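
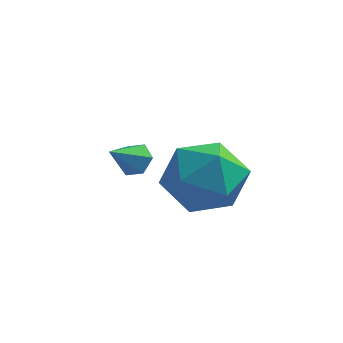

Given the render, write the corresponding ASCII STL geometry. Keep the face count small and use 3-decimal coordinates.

solid 
facet normal -0.948 0.203 0.247
outer loop
vertex 2.948 -0.66 2.375
vertex 2.669 -1.733 2.186
vertex 3.005 -1.411 3.21
endloop
endfacet
facet normal -0.496 0.629 0.599
outer loop
vertex 2.948 -0.66 2.375
vertex 3.005 -1.411 3.21
vertex 3.821 -0.647 3.084
endloop
endfacet
facet normal -0.111 0.987 0.118
outer loop
vertex 2.948 -0.66 2.375
vertex 3.821 -0.647 3.084
vertex 3.989 -0.496 1.982
endloop
endfacet
facet normal -0.324 0.782 -0.532
outer loop
vertex 2.948 -0.66 2.375
vertex 3.989 -0.496 1.982
vertex 3.278 -1.168 1.427
endloop
endfacet
facet normal -0.840 0.298 -0.452
outer loop
vertex 2.948 -0.66 2.375
vertex 3.278 -1.168 1.427
vertex 2.669 -1.733 2.186
endloop
endfacet
facet normal -0.051 0.215 0.975
outer loop
vertex 3.821 -0.647 3.084
vertex 3.005 -1.411 3.21
vertex 4.082 -1.712 3.333
endloop
endfacet
facet normal -0.782 -0.474 0.406
outer loop
vertex 3.005 -1.411 3.21
vertex 2.669 -1.733 2.186
vertex 3.371 -2.384 2.778
endloop
endfacet
facet normal -0.609 -0.319 -0.726
outer loop
vertex 2.669 -1.733 2.186
vertex 3.278 -1.168 1.427
vertex 3.539 -2.233 1.676
endloop
endfacet
facet normal 0.228 0.465 -0.855
outer loop
vertex 3.278 -1.168 1.427
vertex 3.989 -0.496 1.982
vertex 4.355 -1.469 1.55
endloop
endfacet
facet normal 0.573 0.796 0.196
outer loop
vertex 3.989 -0.496 1.982
vertex 3.821 -0.647 3.084
vertex 4.691 -1.147 2.574
endloop
endfacet
facet normal 0.324 -0.782 0.532
outer loop
vertex 4.412 -2.22 2.385
vertex 4.082 -1.712 3.333
vertex 3.371 -2.384 2.778
endloop
endfacet
facet normal 0.111 -0.987 -0.118
outer loop
vertex 4.412 -2.22 2.385
vertex 3.371 -2.384 2.778
vertex 3.539 -2.233 1.676
endloop
endfacet
facet normal 0.496 -0.629 -0.599
outer loop
vertex 4.412 -2.22 2.385
vertex 3.539 -2.233 1.676
vertex 4.355 -1.469 1.55
endloop
endfacet
facet normal 0.948 -0.203 -0.247
outer loop
vertex 4.412 -2.22 2.385
vertex 4.355 -1.469 1.55
vertex 4.691 -1.147 2.574
endloop
endfacet
facet normal 0.840 -0.298 0.452
outer loop
vertex 4.412 -2.22 2.385
vertex 4.691 -1.147 2.574
vertex 4.082 -1.712 3.333
endloop
endfacet
facet normal -0.228 -0.465 0.855
outer loop
vertex 3.371 -2.384 2.778
vertex 4.082 -1.712 3.333
vertex 3.005 -1.411 3.21
endloop
endfacet
facet normal -0.573 -0.796 -0.196
outer loop
vertex 3.539 -2.233 1.676
vertex 3.371 -2.384 2.778
vertex 2.669 -1.733 2.186
endloop
endfacet
facet normal 0.051 -0.215 -0.975
outer loop
vertex 4.355 -1.469 1.55
vertex 3.539 -2.233 1.676
vertex 3.278 -1.168 1.427
endloop
endfacet
facet normal 0.782 0.474 -0.406
outer loop
vertex 4.691 -1.147 2.574
vertex 4.355 -1.469 1.55
vertex 3.989 -0.496 1.982
endloop
endfacet
facet normal 0.609 0.319 0.726
outer loop
vertex 4.082 -1.712 3.333
vertex 4.691 -1.147 2.574
vertex 3.821 -0.647 3.084
endloop
endfacet
facet normal 0.390 0.683 -0.618
outer loop
vertex 1.686 1.054 1.136
vertex 1.206 1.139 0.927
vertex 1.368 1.424 1.344
endloop
endfacet
facet normal 0.497 -0.060 0.866
outer loop
vertex 1.686 1.054 1.136
vertex 1.368 1.424 1.344
vertex 0.774 0.381 1.613
endloop
endfacet
facet normal 0.390 0.683 -0.618
outer loop
vertex 1.368 1.424 1.344
vertex 1.206 1.139 0.927
vertex 0.888 1.509 1.135
endloop
endfacet
facet normal -0.306 0.397 0.865
outer loop
vertex 1.368 1.424 1.344
vertex 0.888 1.509 1.135
vertex 0.774 0.381 1.613
endloop
endfacet
facet normal 0.391 0.683 -0.617
outer loop
vertex 0.888 1.509 1.135
vertex 1.206 1.139 0.927
vertex 0.727 1.224 0.718
endloop
endfacet
facet normal -0.952 0.195 0.234
outer loop
vertex 0.888 1.509 1.135
vertex 0.727 1.224 0.718
vertex 0.774 0.381 1.613
endloop
endfacet
facet normal 0.390 0.684 -0.616
outer loop
vertex 0.727 1.224 0.718
vertex 1.206 1.139 0.927
vertex 1.045 0.855 0.51
endloop
endfacet
facet normal -0.794 -0.462 -0.394
outer loop
vertex 0.727 1.224 0.718
vertex 1.045 0.855 0.51
vertex 0.774 0.381 1.613
endloop
endfacet
facet normal 0.390 0.684 -0.616
outer loop
vertex 1.045 0.855 0.51
vertex 1.206 1.139 0.927
vertex 1.524 0.77 0.719
endloop
endfacet
facet normal 0.008 -0.919 -0.393
outer loop
vertex 1.045 0.855 0.51
vertex 1.524 0.77 0.719
vertex 0.774 0.381 1.613
endloop
endfacet
facet normal 0.390 0.684 -0.617
outer loop
vertex 1.524 0.77 0.719
vertex 1.206 1.139 0.927
vertex 1.686 1.054 1.136
endloop
endfacet
facet normal 0.654 -0.719 0.236
outer loop
vertex 1.524 0.77 0.719
vertex 1.686 1.054 1.136
vertex 0.774 0.381 1.613
endloop
endfacet

endsolid


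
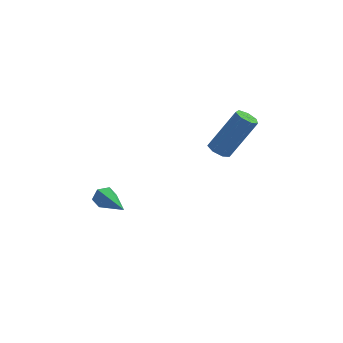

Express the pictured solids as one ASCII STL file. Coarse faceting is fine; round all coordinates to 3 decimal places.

solid 
facet normal -0.300 0.914 -0.275
outer loop
vertex -3.274 3.267 -1.472
vertex -3.529 3.312 -1.044
vertex -3.053 3.461 -1.068
endloop
endfacet
facet normal 0.890 -0.082 -0.448
outer loop
vertex -3.274 3.267 -1.472
vertex -3.053 3.461 -1.068
vertex -2.951 1.548 -0.516
endloop
endfacet
facet normal -0.300 0.914 -0.275
outer loop
vertex -3.053 3.461 -1.068
vertex -3.529 3.312 -1.044
vertex -3.308 3.506 -0.64
endloop
endfacet
facet normal 0.853 0.186 0.488
outer loop
vertex -3.053 3.461 -1.068
vertex -3.308 3.506 -0.64
vertex -2.951 1.548 -0.516
endloop
endfacet
facet normal -0.300 0.913 -0.274
outer loop
vertex -3.308 3.506 -0.64
vertex -3.529 3.312 -1.044
vertex -3.785 3.356 -0.617
endloop
endfacet
facet normal 0.027 0.068 0.997
outer loop
vertex -3.308 3.506 -0.64
vertex -3.785 3.356 -0.617
vertex -2.951 1.548 -0.516
endloop
endfacet
facet normal -0.300 0.913 -0.274
outer loop
vertex -3.785 3.356 -0.617
vertex -3.529 3.312 -1.044
vertex -4.006 3.162 -1.021
endloop
endfacet
facet normal -0.759 -0.318 0.568
outer loop
vertex -3.785 3.356 -0.617
vertex -4.006 3.162 -1.021
vertex -2.951 1.548 -0.516
endloop
endfacet
facet normal -0.301 0.914 -0.273
outer loop
vertex -4.006 3.162 -1.021
vertex -3.529 3.312 -1.044
vertex -3.751 3.118 -1.449
endloop
endfacet
facet normal -0.721 -0.587 -0.369
outer loop
vertex -4.006 3.162 -1.021
vertex -3.751 3.118 -1.449
vertex -2.951 1.548 -0.516
endloop
endfacet
facet normal -0.299 0.914 -0.274
outer loop
vertex -3.751 3.118 -1.449
vertex -3.529 3.312 -1.044
vertex -3.274 3.267 -1.472
endloop
endfacet
facet normal 0.104 -0.468 -0.877
outer loop
vertex -3.751 3.118 -1.449
vertex -3.274 3.267 -1.472
vertex -2.951 1.548 -0.516
endloop
endfacet
facet normal -0.537 -0.075 -0.841
outer loop
vertex 1.156 3.194 1.18
vertex 0.766 3.026 1.444
vertex 0.883 3.498 1.327
endloop
endfacet
facet normal 0.563 0.710 -0.423
outer loop
vertex 1.156 3.194 1.18
vertex 0.883 3.498 1.327
vertex 2.224 3.342 2.852
endloop
endfacet
facet normal 0.563 0.710 -0.423
outer loop
vertex 2.224 3.342 2.852
vertex 0.883 3.498 1.327
vertex 1.952 3.646 3.0
endloop
endfacet
facet normal 0.538 0.072 0.840
outer loop
vertex 2.224 3.342 2.852
vertex 1.952 3.646 3.0
vertex 1.834 3.174 3.116
endloop
endfacet
facet normal -0.537 -0.075 -0.841
outer loop
vertex 0.883 3.498 1.327
vertex 0.766 3.026 1.444
vertex 0.522 3.447 1.562
endloop
endfacet
facet normal -0.139 0.990 0.001
outer loop
vertex 0.883 3.498 1.327
vertex 0.522 3.447 1.562
vertex 1.952 3.646 3.0
endloop
endfacet
facet normal -0.141 0.990 0.003
outer loop
vertex 1.952 3.646 3.0
vertex 0.522 3.447 1.562
vertex 1.591 3.594 3.235
endloop
endfacet
facet normal 0.537 0.072 0.841
outer loop
vertex 1.952 3.646 3.0
vertex 1.591 3.594 3.235
vertex 1.834 3.174 3.116
endloop
endfacet
facet normal -0.537 -0.075 -0.840
outer loop
vertex 0.522 3.447 1.562
vertex 0.766 3.026 1.444
vertex 0.345 3.079 1.708
endloop
endfacet
facet normal -0.738 0.524 0.426
outer loop
vertex 0.522 3.447 1.562
vertex 0.345 3.079 1.708
vertex 1.591 3.594 3.235
endloop
endfacet
facet normal -0.737 0.525 0.425
outer loop
vertex 1.591 3.594 3.235
vertex 0.345 3.079 1.708
vertex 1.413 3.226 3.381
endloop
endfacet
facet normal 0.538 0.073 0.840
outer loop
vertex 1.591 3.594 3.235
vertex 1.413 3.226 3.381
vertex 1.834 3.174 3.116
endloop
endfacet
facet normal -0.536 -0.074 -0.841
outer loop
vertex 0.345 3.079 1.708
vertex 0.766 3.026 1.444
vertex 0.484 2.671 1.655
endloop
endfacet
facet normal -0.781 -0.335 0.528
outer loop
vertex 0.345 3.079 1.708
vertex 0.484 2.671 1.655
vertex 1.413 3.226 3.381
endloop
endfacet
facet normal -0.779 -0.338 0.528
outer loop
vertex 1.413 3.226 3.381
vertex 0.484 2.671 1.655
vertex 1.553 2.819 3.327
endloop
endfacet
facet normal 0.538 0.074 0.840
outer loop
vertex 1.413 3.226 3.381
vertex 1.553 2.819 3.327
vertex 1.834 3.174 3.116
endloop
endfacet
facet normal -0.536 -0.074 -0.841
outer loop
vertex 0.484 2.671 1.655
vertex 0.766 3.026 1.444
vertex 0.836 2.531 1.443
endloop
endfacet
facet normal -0.235 -0.944 0.234
outer loop
vertex 0.484 2.671 1.655
vertex 0.836 2.531 1.443
vertex 1.553 2.819 3.327
endloop
endfacet
facet normal -0.235 -0.943 0.234
outer loop
vertex 1.553 2.819 3.327
vertex 0.836 2.531 1.443
vertex 1.904 2.679 3.115
endloop
endfacet
facet normal 0.537 0.074 0.840
outer loop
vertex 1.553 2.819 3.327
vertex 1.904 2.679 3.115
vertex 1.834 3.174 3.116
endloop
endfacet
facet normal -0.538 -0.074 -0.840
outer loop
vertex 0.836 2.531 1.443
vertex 0.766 3.026 1.444
vertex 1.135 2.764 1.231
endloop
endfacet
facet normal 0.487 -0.841 -0.237
outer loop
vertex 0.836 2.531 1.443
vertex 1.135 2.764 1.231
vertex 1.904 2.679 3.115
endloop
endfacet
facet normal 0.486 -0.841 -0.236
outer loop
vertex 1.904 2.679 3.115
vertex 1.135 2.764 1.231
vertex 2.203 2.911 2.904
endloop
endfacet
facet normal 0.536 0.074 0.841
outer loop
vertex 1.904 2.679 3.115
vertex 2.203 2.911 2.904
vertex 1.834 3.174 3.116
endloop
endfacet
facet normal -0.537 -0.073 -0.840
outer loop
vertex 1.135 2.764 1.231
vertex 0.766 3.026 1.444
vertex 1.156 3.194 1.18
endloop
endfacet
facet normal 0.842 -0.104 -0.529
outer loop
vertex 1.135 2.764 1.231
vertex 1.156 3.194 1.18
vertex 2.203 2.911 2.904
endloop
endfacet
facet normal 0.842 -0.105 -0.529
outer loop
vertex 2.203 2.911 2.904
vertex 1.156 3.194 1.18
vertex 2.224 3.342 2.852
endloop
endfacet
facet normal 0.537 0.075 0.841
outer loop
vertex 2.203 2.911 2.904
vertex 2.224 3.342 2.852
vertex 1.834 3.174 3.116
endloop
endfacet

endsolid


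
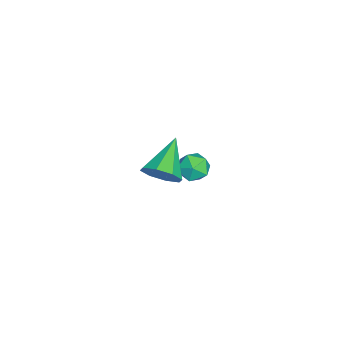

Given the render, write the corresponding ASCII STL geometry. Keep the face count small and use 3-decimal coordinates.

solid 
facet normal 0.845 -0.164 -0.508
outer loop
vertex 3.55 -2.489 3.184
vertex 3.047 -3.108 2.548
vertex 3.254 -2.109 2.569
endloop
endfacet
facet normal 0.009 0.853 0.523
outer loop
vertex 3.55 -2.489 3.184
vertex 3.254 -2.109 2.569
vertex 1.213 -2.752 3.652
endloop
endfacet
facet normal 0.845 -0.164 -0.508
outer loop
vertex 3.254 -2.109 2.569
vertex 3.047 -3.108 2.548
vertex 2.837 -2.315 1.942
endloop
endfacet
facet normal -0.339 0.937 -0.082
outer loop
vertex 3.254 -2.109 2.569
vertex 2.837 -2.315 1.942
vertex 1.213 -2.752 3.652
endloop
endfacet
facet normal 0.845 -0.165 -0.508
outer loop
vertex 2.837 -2.315 1.942
vertex 3.047 -3.108 2.548
vertex 2.543 -2.985 1.67
endloop
endfacet
facet normal -0.685 0.511 -0.520
outer loop
vertex 2.837 -2.315 1.942
vertex 2.543 -2.985 1.67
vertex 1.213 -2.752 3.652
endloop
endfacet
facet normal 0.845 -0.164 -0.508
outer loop
vertex 2.543 -2.985 1.67
vertex 3.047 -3.108 2.548
vertex 2.545 -3.727 1.913
endloop
endfacet
facet normal -0.827 -0.177 -0.534
outer loop
vertex 2.543 -2.985 1.67
vertex 2.545 -3.727 1.913
vertex 1.213 -2.752 3.652
endloop
endfacet
facet normal 0.845 -0.164 -0.509
outer loop
vertex 2.545 -3.727 1.913
vertex 3.047 -3.108 2.548
vertex 2.841 -4.107 2.527
endloop
endfacet
facet normal -0.682 -0.722 -0.118
outer loop
vertex 2.545 -3.727 1.913
vertex 2.841 -4.107 2.527
vertex 1.213 -2.752 3.652
endloop
endfacet
facet normal 0.845 -0.164 -0.508
outer loop
vertex 2.841 -4.107 2.527
vertex 3.047 -3.108 2.548
vertex 3.258 -3.901 3.154
endloop
endfacet
facet normal -0.334 -0.807 0.487
outer loop
vertex 2.841 -4.107 2.527
vertex 3.258 -3.901 3.154
vertex 1.213 -2.752 3.652
endloop
endfacet
facet normal 0.846 -0.163 -0.508
outer loop
vertex 3.258 -3.901 3.154
vertex 3.047 -3.108 2.548
vertex 3.551 -3.231 3.426
endloop
endfacet
facet normal 0.011 -0.380 0.925
outer loop
vertex 3.258 -3.901 3.154
vertex 3.551 -3.231 3.426
vertex 1.213 -2.752 3.652
endloop
endfacet
facet normal 0.845 -0.165 -0.508
outer loop
vertex 3.551 -3.231 3.426
vertex 3.047 -3.108 2.548
vertex 3.55 -2.489 3.184
endloop
endfacet
facet normal 0.154 0.307 0.939
outer loop
vertex 3.551 -3.231 3.426
vertex 3.55 -2.489 3.184
vertex 1.213 -2.752 3.652
endloop
endfacet
facet normal 0.236 0.151 0.960
outer loop
vertex -3.61 -2.12 -2.386
vertex -3.625 -3.054 -2.235
vertex -2.821 -2.631 -2.499
endloop
endfacet
facet normal 0.509 0.664 0.548
outer loop
vertex -3.61 -2.12 -2.386
vertex -2.821 -2.631 -2.499
vertex -3.038 -1.952 -3.121
endloop
endfacet
facet normal -0.030 0.979 0.200
outer loop
vertex -3.61 -2.12 -2.386
vertex -3.038 -1.952 -3.121
vertex -3.977 -1.956 -3.243
endloop
endfacet
facet normal -0.637 0.660 0.399
outer loop
vertex -3.61 -2.12 -2.386
vertex -3.977 -1.956 -3.243
vertex -4.339 -2.637 -2.695
endloop
endfacet
facet normal -0.473 0.148 0.868
outer loop
vertex -3.61 -2.12 -2.386
vertex -4.339 -2.637 -2.695
vertex -3.625 -3.054 -2.235
endloop
endfacet
facet normal 0.933 0.355 0.063
outer loop
vertex -3.038 -1.952 -3.121
vertex -2.821 -2.631 -2.499
vertex -2.701 -2.783 -3.425
endloop
endfacet
facet normal 0.490 -0.474 0.732
outer loop
vertex -2.821 -2.631 -2.499
vertex -3.625 -3.054 -2.235
vertex -3.063 -3.464 -2.877
endloop
endfacet
facet normal -0.656 -0.479 0.583
outer loop
vertex -3.625 -3.054 -2.235
vertex -4.339 -2.637 -2.695
vertex -4.002 -3.468 -2.999
endloop
endfacet
facet normal -0.921 0.348 -0.176
outer loop
vertex -4.339 -2.637 -2.695
vertex -3.977 -1.956 -3.243
vertex -4.219 -2.789 -3.621
endloop
endfacet
facet normal 0.061 0.865 -0.499
outer loop
vertex -3.977 -1.956 -3.243
vertex -3.038 -1.952 -3.121
vertex -3.415 -2.366 -3.885
endloop
endfacet
facet normal 0.637 -0.660 -0.399
outer loop
vertex -3.43 -3.3 -3.734
vertex -2.701 -2.783 -3.425
vertex -3.063 -3.464 -2.877
endloop
endfacet
facet normal 0.030 -0.979 -0.200
outer loop
vertex -3.43 -3.3 -3.734
vertex -3.063 -3.464 -2.877
vertex -4.002 -3.468 -2.999
endloop
endfacet
facet normal -0.509 -0.664 -0.548
outer loop
vertex -3.43 -3.3 -3.734
vertex -4.002 -3.468 -2.999
vertex -4.219 -2.789 -3.621
endloop
endfacet
facet normal -0.236 -0.151 -0.960
outer loop
vertex -3.43 -3.3 -3.734
vertex -4.219 -2.789 -3.621
vertex -3.415 -2.366 -3.885
endloop
endfacet
facet normal 0.473 -0.148 -0.868
outer loop
vertex -3.43 -3.3 -3.734
vertex -3.415 -2.366 -3.885
vertex -2.701 -2.783 -3.425
endloop
endfacet
facet normal 0.921 -0.348 0.176
outer loop
vertex -3.063 -3.464 -2.877
vertex -2.701 -2.783 -3.425
vertex -2.821 -2.631 -2.499
endloop
endfacet
facet normal -0.061 -0.865 0.499
outer loop
vertex -4.002 -3.468 -2.999
vertex -3.063 -3.464 -2.877
vertex -3.625 -3.054 -2.235
endloop
endfacet
facet normal -0.933 -0.355 -0.063
outer loop
vertex -4.219 -2.789 -3.621
vertex -4.002 -3.468 -2.999
vertex -4.339 -2.637 -2.695
endloop
endfacet
facet normal -0.490 0.474 -0.732
outer loop
vertex -3.415 -2.366 -3.885
vertex -4.219 -2.789 -3.621
vertex -3.977 -1.956 -3.243
endloop
endfacet
facet normal 0.656 0.479 -0.583
outer loop
vertex -2.701 -2.783 -3.425
vertex -3.415 -2.366 -3.885
vertex -3.038 -1.952 -3.121
endloop
endfacet

endsolid


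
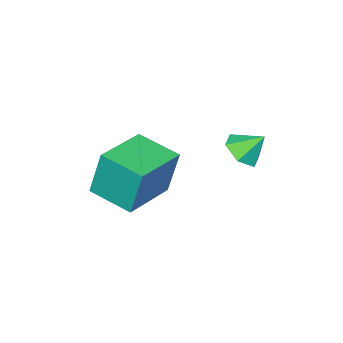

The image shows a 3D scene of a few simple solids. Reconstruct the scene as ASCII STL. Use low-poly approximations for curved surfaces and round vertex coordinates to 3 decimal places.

solid 
facet normal -0.992 -0.096 -0.077
outer loop
vertex 1.225 -3.613 -2.56
vertex 1.089 -1.907 -2.926
vertex 1.408 -4.001 -4.442
endloop
endfacet
facet normal 0.078 -0.975 0.209
outer loop
vertex 3.571 -3.793 -4.274
vertex 1.225 -3.613 -2.56
vertex 1.408 -4.001 -4.442
endloop
endfacet
facet normal -0.992 -0.096 -0.077
outer loop
vertex 1.408 -4.001 -4.442
vertex 1.089 -1.907 -2.926
vertex 1.272 -2.295 -4.807
endloop
endfacet
facet normal 0.095 -0.201 -0.975
outer loop
vertex 1.272 -2.295 -4.807
vertex 3.571 -3.793 -4.274
vertex 1.408 -4.001 -4.442
endloop
endfacet
facet normal -0.095 0.202 0.975
outer loop
vertex 1.225 -3.613 -2.56
vertex 3.252 -1.699 -2.758
vertex 1.089 -1.907 -2.926
endloop
endfacet
facet normal 0.078 -0.975 0.209
outer loop
vertex 3.388 -3.405 -2.393
vertex 1.225 -3.613 -2.56
vertex 3.571 -3.793 -4.274
endloop
endfacet
facet normal -0.095 0.201 0.975
outer loop
vertex 3.388 -3.405 -2.393
vertex 3.252 -1.699 -2.758
vertex 1.225 -3.613 -2.56
endloop
endfacet
facet normal -0.078 0.975 -0.209
outer loop
vertex 1.089 -1.907 -2.926
vertex 3.252 -1.699 -2.758
vertex 1.272 -2.295 -4.807
endloop
endfacet
facet normal 0.095 -0.202 -0.975
outer loop
vertex 3.435 -2.087 -4.64
vertex 3.571 -3.793 -4.274
vertex 1.272 -2.295 -4.807
endloop
endfacet
facet normal -0.078 0.975 -0.209
outer loop
vertex 1.272 -2.295 -4.807
vertex 3.252 -1.699 -2.758
vertex 3.435 -2.087 -4.64
endloop
endfacet
facet normal 0.992 0.096 0.077
outer loop
vertex 3.435 -2.087 -4.64
vertex 3.388 -3.405 -2.393
vertex 3.571 -3.793 -4.274
endloop
endfacet
facet normal 0.992 0.096 0.077
outer loop
vertex 3.252 -1.699 -2.758
vertex 3.388 -3.405 -2.393
vertex 3.435 -2.087 -4.64
endloop
endfacet
facet normal 0.324 -0.603 -0.729
outer loop
vertex 1.867 0.647 -0.882
vertex 1.312 0.91 -1.346
vertex 1.998 1.259 -1.33
endloop
endfacet
facet normal 0.615 0.376 0.693
outer loop
vertex 1.867 0.647 -0.882
vertex 1.998 1.259 -1.33
vertex 0.968 1.55 -0.574
endloop
endfacet
facet normal 0.324 -0.603 -0.729
outer loop
vertex 1.998 1.259 -1.33
vertex 1.312 0.91 -1.346
vertex 1.443 1.523 -1.795
endloop
endfacet
facet normal 0.347 0.931 0.114
outer loop
vertex 1.998 1.259 -1.33
vertex 1.443 1.523 -1.795
vertex 0.968 1.55 -0.574
endloop
endfacet
facet normal 0.323 -0.603 -0.729
outer loop
vertex 1.443 1.523 -1.795
vertex 1.312 0.91 -1.346
vertex 0.756 1.174 -1.811
endloop
endfacet
facet normal -0.441 0.877 -0.191
outer loop
vertex 1.443 1.523 -1.795
vertex 0.756 1.174 -1.811
vertex 0.968 1.55 -0.574
endloop
endfacet
facet normal 0.324 -0.602 -0.729
outer loop
vertex 0.756 1.174 -1.811
vertex 1.312 0.91 -1.346
vertex 0.625 0.561 -1.363
endloop
endfacet
facet normal -0.960 0.266 0.084
outer loop
vertex 0.756 1.174 -1.811
vertex 0.625 0.561 -1.363
vertex 0.968 1.55 -0.574
endloop
endfacet
facet normal 0.325 -0.603 -0.729
outer loop
vertex 0.625 0.561 -1.363
vertex 1.312 0.91 -1.346
vertex 1.18 0.298 -0.898
endloop
endfacet
facet normal -0.692 -0.288 0.662
outer loop
vertex 0.625 0.561 -1.363
vertex 1.18 0.298 -0.898
vertex 0.968 1.55 -0.574
endloop
endfacet
facet normal 0.323 -0.603 -0.729
outer loop
vertex 1.18 0.298 -0.898
vertex 1.312 0.91 -1.346
vertex 1.867 0.647 -0.882
endloop
endfacet
facet normal 0.096 -0.234 0.967
outer loop
vertex 1.18 0.298 -0.898
vertex 1.867 0.647 -0.882
vertex 0.968 1.55 -0.574
endloop
endfacet

endsolid


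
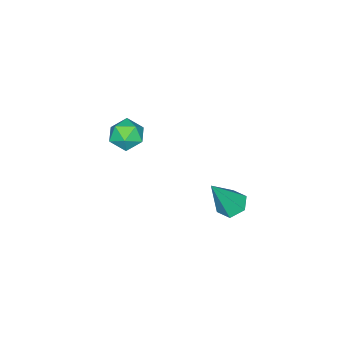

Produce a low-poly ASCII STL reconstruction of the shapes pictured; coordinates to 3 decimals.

solid 
facet normal -0.438 0.208 -0.875
outer loop
vertex 1.8 1.931 1.522
vertex 1.287 1.662 1.715
vertex 1.374 2.258 1.813
endloop
endfacet
facet normal 0.670 0.723 0.167
outer loop
vertex 1.8 1.931 1.522
vertex 1.374 2.258 1.813
vertex 2.053 1.298 3.245
endloop
endfacet
facet normal -0.437 0.208 -0.875
outer loop
vertex 1.374 2.258 1.813
vertex 1.287 1.662 1.715
vertex 0.862 1.989 2.005
endloop
endfacet
facet normal -0.180 0.775 0.605
outer loop
vertex 1.374 2.258 1.813
vertex 0.862 1.989 2.005
vertex 2.053 1.298 3.245
endloop
endfacet
facet normal -0.437 0.208 -0.875
outer loop
vertex 0.862 1.989 2.005
vertex 1.287 1.662 1.715
vertex 0.774 1.393 1.907
endloop
endfacet
facet normal -0.723 -0.007 0.691
outer loop
vertex 0.862 1.989 2.005
vertex 0.774 1.393 1.907
vertex 2.053 1.298 3.245
endloop
endfacet
facet normal -0.437 0.208 -0.875
outer loop
vertex 0.774 1.393 1.907
vertex 1.287 1.662 1.715
vertex 1.2 1.066 1.617
endloop
endfacet
facet normal -0.417 -0.843 0.339
outer loop
vertex 0.774 1.393 1.907
vertex 1.2 1.066 1.617
vertex 2.053 1.298 3.245
endloop
endfacet
facet normal -0.439 0.208 -0.874
outer loop
vertex 1.2 1.066 1.617
vertex 1.287 1.662 1.715
vertex 1.712 1.335 1.424
endloop
endfacet
facet normal 0.433 -0.896 -0.099
outer loop
vertex 1.2 1.066 1.617
vertex 1.712 1.335 1.424
vertex 2.053 1.298 3.245
endloop
endfacet
facet normal -0.438 0.208 -0.874
outer loop
vertex 1.712 1.335 1.424
vertex 1.287 1.662 1.715
vertex 1.8 1.931 1.522
endloop
endfacet
facet normal 0.976 -0.114 -0.185
outer loop
vertex 1.712 1.335 1.424
vertex 1.8 1.931 1.522
vertex 2.053 1.298 3.245
endloop
endfacet
facet normal -0.967 -0.186 0.175
outer loop
vertex 0.549 -2.622 3.075
vertex 0.61 -3.259 2.734
vertex 0.731 -3.216 3.448
endloop
endfacet
facet normal -0.690 0.222 0.689
outer loop
vertex 0.549 -2.622 3.075
vertex 0.731 -3.216 3.448
vertex 1.067 -2.587 3.582
endloop
endfacet
facet normal -0.433 0.814 0.386
outer loop
vertex 0.549 -2.622 3.075
vertex 1.067 -2.587 3.582
vertex 1.154 -2.241 2.95
endloop
endfacet
facet normal -0.552 0.773 -0.314
outer loop
vertex 0.549 -2.622 3.075
vertex 1.154 -2.241 2.95
vertex 0.871 -2.656 2.426
endloop
endfacet
facet normal -0.882 0.154 -0.446
outer loop
vertex 0.549 -2.622 3.075
vertex 0.871 -2.656 2.426
vertex 0.61 -3.259 2.734
endloop
endfacet
facet normal -0.143 -0.133 0.981
outer loop
vertex 1.067 -2.587 3.582
vertex 0.731 -3.216 3.448
vertex 1.449 -3.204 3.554
endloop
endfacet
facet normal -0.592 -0.792 0.148
outer loop
vertex 0.731 -3.216 3.448
vertex 0.61 -3.259 2.734
vertex 1.166 -3.619 3.03
endloop
endfacet
facet normal -0.454 -0.242 -0.858
outer loop
vertex 0.61 -3.259 2.734
vertex 0.871 -2.656 2.426
vertex 1.253 -3.273 2.398
endloop
endfacet
facet normal 0.083 0.759 -0.646
outer loop
vertex 0.871 -2.656 2.426
vertex 1.154 -2.241 2.95
vertex 1.589 -2.644 2.532
endloop
endfacet
facet normal 0.274 0.827 0.491
outer loop
vertex 1.154 -2.241 2.95
vertex 1.067 -2.587 3.582
vertex 1.71 -2.601 3.246
endloop
endfacet
facet normal 0.552 -0.773 0.314
outer loop
vertex 1.771 -3.238 2.905
vertex 1.449 -3.204 3.554
vertex 1.166 -3.619 3.03
endloop
endfacet
facet normal 0.433 -0.814 -0.386
outer loop
vertex 1.771 -3.238 2.905
vertex 1.166 -3.619 3.03
vertex 1.253 -3.273 2.398
endloop
endfacet
facet normal 0.690 -0.222 -0.689
outer loop
vertex 1.771 -3.238 2.905
vertex 1.253 -3.273 2.398
vertex 1.589 -2.644 2.532
endloop
endfacet
facet normal 0.967 0.186 -0.175
outer loop
vertex 1.771 -3.238 2.905
vertex 1.589 -2.644 2.532
vertex 1.71 -2.601 3.246
endloop
endfacet
facet normal 0.882 -0.154 0.446
outer loop
vertex 1.771 -3.238 2.905
vertex 1.71 -2.601 3.246
vertex 1.449 -3.204 3.554
endloop
endfacet
facet normal -0.083 -0.759 0.646
outer loop
vertex 1.166 -3.619 3.03
vertex 1.449 -3.204 3.554
vertex 0.731 -3.216 3.448
endloop
endfacet
facet normal -0.274 -0.827 -0.491
outer loop
vertex 1.253 -3.273 2.398
vertex 1.166 -3.619 3.03
vertex 0.61 -3.259 2.734
endloop
endfacet
facet normal 0.143 0.133 -0.981
outer loop
vertex 1.589 -2.644 2.532
vertex 1.253 -3.273 2.398
vertex 0.871 -2.656 2.426
endloop
endfacet
facet normal 0.592 0.792 -0.148
outer loop
vertex 1.71 -2.601 3.246
vertex 1.589 -2.644 2.532
vertex 1.154 -2.241 2.95
endloop
endfacet
facet normal 0.454 0.242 0.858
outer loop
vertex 1.449 -3.204 3.554
vertex 1.71 -2.601 3.246
vertex 1.067 -2.587 3.582
endloop
endfacet

endsolid


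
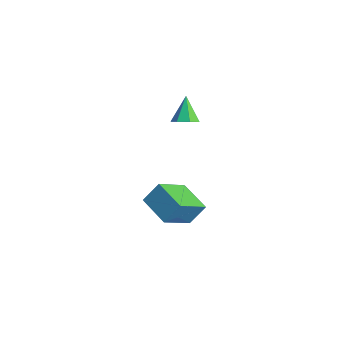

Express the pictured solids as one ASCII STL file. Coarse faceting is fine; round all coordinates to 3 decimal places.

solid 
facet normal -0.952 -0.095 0.291
outer loop
vertex -0.721 -3.181 -1.829
vertex -0.504 -2.541 -0.911
vertex -1.15 -1.709 -2.753
endloop
endfacet
facet normal -0.190 -0.561 -0.806
outer loop
vertex 0.344 -1.559 -3.209
vertex -0.721 -3.181 -1.829
vertex -1.15 -1.709 -2.753
endloop
endfacet
facet normal -0.952 -0.096 0.291
outer loop
vertex -1.15 -1.709 -2.753
vertex -0.504 -2.541 -0.911
vertex -0.934 -1.069 -1.835
endloop
endfacet
facet normal -0.240 0.822 -0.517
outer loop
vertex -0.934 -1.069 -1.835
vertex 0.344 -1.559 -3.209
vertex -1.15 -1.709 -2.753
endloop
endfacet
facet normal 0.240 -0.822 0.516
outer loop
vertex -0.721 -3.181 -1.829
vertex 0.99 -2.391 -1.367
vertex -0.504 -2.541 -0.911
endloop
endfacet
facet normal -0.189 -0.561 -0.806
outer loop
vertex 0.774 -3.031 -2.285
vertex -0.721 -3.181 -1.829
vertex 0.344 -1.559 -3.209
endloop
endfacet
facet normal 0.240 -0.822 0.517
outer loop
vertex 0.774 -3.031 -2.285
vertex 0.99 -2.391 -1.367
vertex -0.721 -3.181 -1.829
endloop
endfacet
facet normal 0.190 0.561 0.806
outer loop
vertex -0.504 -2.541 -0.911
vertex 0.99 -2.391 -1.367
vertex -0.934 -1.069 -1.835
endloop
endfacet
facet normal -0.240 0.822 -0.516
outer loop
vertex 0.561 -0.919 -2.291
vertex 0.344 -1.559 -3.209
vertex -0.934 -1.069 -1.835
endloop
endfacet
facet normal 0.189 0.561 0.806
outer loop
vertex -0.934 -1.069 -1.835
vertex 0.99 -2.391 -1.367
vertex 0.561 -0.919 -2.291
endloop
endfacet
facet normal 0.952 0.095 -0.291
outer loop
vertex 0.561 -0.919 -2.291
vertex 0.774 -3.031 -2.285
vertex 0.344 -1.559 -3.209
endloop
endfacet
facet normal 0.952 0.095 -0.290
outer loop
vertex 0.99 -2.391 -1.367
vertex 0.774 -3.031 -2.285
vertex 0.561 -0.919 -2.291
endloop
endfacet
facet normal 0.491 -0.299 -0.818
outer loop
vertex 0.108 -1.443 2.913
vertex -0.391 -1.345 2.578
vertex 0.062 -0.958 2.708
endloop
endfacet
facet normal 0.608 0.357 0.709
outer loop
vertex 0.108 -1.443 2.913
vertex 0.062 -0.958 2.708
vertex -1.029 -0.955 3.642
endloop
endfacet
facet normal 0.490 -0.298 -0.819
outer loop
vertex 0.062 -0.958 2.708
vertex -0.391 -1.345 2.578
vertex -0.326 -0.763 2.405
endloop
endfacet
facet normal 0.245 0.927 0.283
outer loop
vertex 0.062 -0.958 2.708
vertex -0.326 -0.763 2.405
vertex -1.029 -0.955 3.642
endloop
endfacet
facet normal 0.491 -0.298 -0.819
outer loop
vertex -0.326 -0.763 2.405
vertex -0.391 -1.345 2.578
vertex -0.763 -1.007 2.232
endloop
endfacet
facet normal -0.448 0.886 -0.117
outer loop
vertex -0.326 -0.763 2.405
vertex -0.763 -1.007 2.232
vertex -1.029 -0.955 3.642
endloop
endfacet
facet normal 0.489 -0.300 -0.819
outer loop
vertex -0.763 -1.007 2.232
vertex -0.391 -1.345 2.578
vertex -0.921 -1.504 2.32
endloop
endfacet
facet normal -0.945 0.267 -0.188
outer loop
vertex -0.763 -1.007 2.232
vertex -0.921 -1.504 2.32
vertex -1.029 -0.955 3.642
endloop
endfacet
facet normal 0.489 -0.299 -0.820
outer loop
vertex -0.921 -1.504 2.32
vertex -0.391 -1.345 2.578
vertex -0.679 -1.882 2.602
endloop
endfacet
facet normal -0.875 -0.468 0.123
outer loop
vertex -0.921 -1.504 2.32
vertex -0.679 -1.882 2.602
vertex -1.029 -0.955 3.642
endloop
endfacet
facet normal 0.490 -0.299 -0.819
outer loop
vertex -0.679 -1.882 2.602
vertex -0.391 -1.345 2.578
vertex -0.221 -1.855 2.866
endloop
endfacet
facet normal -0.290 -0.761 0.581
outer loop
vertex -0.679 -1.882 2.602
vertex -0.221 -1.855 2.866
vertex -1.029 -0.955 3.642
endloop
endfacet
facet normal 0.491 -0.299 -0.818
outer loop
vertex -0.221 -1.855 2.866
vertex -0.391 -1.345 2.578
vertex 0.108 -1.443 2.913
endloop
endfacet
facet normal 0.371 -0.392 0.842
outer loop
vertex -0.221 -1.855 2.866
vertex 0.108 -1.443 2.913
vertex -1.029 -0.955 3.642
endloop
endfacet

endsolid


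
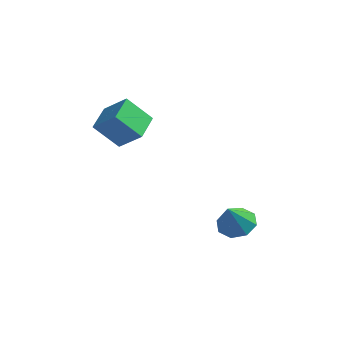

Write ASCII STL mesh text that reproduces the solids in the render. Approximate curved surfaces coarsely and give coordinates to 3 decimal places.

solid 
facet normal 0.044 0.520 -0.853
outer loop
vertex 3.955 2.294 -3.37
vertex 2.861 2.226 -3.468
vertex 3.558 2.937 -2.999
endloop
endfacet
facet normal 0.753 0.088 0.652
outer loop
vertex 3.955 2.294 -3.37
vertex 3.558 2.937 -2.999
vertex 2.779 1.254 -1.872
endloop
endfacet
facet normal 0.044 0.520 -0.853
outer loop
vertex 3.558 2.937 -2.999
vertex 2.861 2.226 -3.468
vertex 2.752 3.163 -2.903
endloop
endfacet
facet normal 0.232 0.465 0.854
outer loop
vertex 3.558 2.937 -2.999
vertex 2.752 3.163 -2.903
vertex 2.779 1.254 -1.872
endloop
endfacet
facet normal 0.044 0.520 -0.853
outer loop
vertex 2.752 3.163 -2.903
vertex 2.861 2.226 -3.468
vertex 2.011 2.841 -3.137
endloop
endfacet
facet normal -0.435 0.423 0.795
outer loop
vertex 2.752 3.163 -2.903
vertex 2.011 2.841 -3.137
vertex 2.779 1.254 -1.872
endloop
endfacet
facet normal 0.044 0.520 -0.853
outer loop
vertex 2.011 2.841 -3.137
vertex 2.861 2.226 -3.468
vertex 1.768 2.158 -3.566
endloop
endfacet
facet normal -0.862 -0.012 0.508
outer loop
vertex 2.011 2.841 -3.137
vertex 1.768 2.158 -3.566
vertex 2.779 1.254 -1.872
endloop
endfacet
facet normal 0.044 0.520 -0.853
outer loop
vertex 1.768 2.158 -3.566
vertex 2.861 2.226 -3.468
vertex 2.165 1.515 -3.937
endloop
endfacet
facet normal -0.795 -0.585 0.162
outer loop
vertex 1.768 2.158 -3.566
vertex 2.165 1.515 -3.937
vertex 2.779 1.254 -1.872
endloop
endfacet
facet normal 0.045 0.519 -0.853
outer loop
vertex 2.165 1.515 -3.937
vertex 2.861 2.226 -3.468
vertex 2.97 1.288 -4.033
endloop
endfacet
facet normal -0.276 -0.960 -0.039
outer loop
vertex 2.165 1.515 -3.937
vertex 2.97 1.288 -4.033
vertex 2.779 1.254 -1.872
endloop
endfacet
facet normal 0.044 0.519 -0.853
outer loop
vertex 2.97 1.288 -4.033
vertex 2.861 2.226 -3.468
vertex 3.711 1.611 -3.798
endloop
endfacet
facet normal 0.394 -0.919 0.020
outer loop
vertex 2.97 1.288 -4.033
vertex 3.711 1.611 -3.798
vertex 2.779 1.254 -1.872
endloop
endfacet
facet normal 0.044 0.519 -0.854
outer loop
vertex 3.711 1.611 -3.798
vertex 2.861 2.226 -3.468
vertex 3.955 2.294 -3.37
endloop
endfacet
facet normal 0.819 -0.485 0.307
outer loop
vertex 3.711 1.611 -3.798
vertex 3.955 2.294 -3.37
vertex 2.779 1.254 -1.872
endloop
endfacet
facet normal -0.624 -0.280 0.729
outer loop
vertex -2.906 -0.015 4.092
vertex -3.142 1.68 4.541
vertex -4.275 0.093 2.961
endloop
endfacet
facet normal 0.134 -0.958 -0.254
outer loop
vertex -3.058 0.64 1.539
vertex -2.906 -0.015 4.092
vertex -4.275 0.093 2.961
endloop
endfacet
facet normal -0.624 -0.280 0.729
outer loop
vertex -4.275 0.093 2.961
vertex -3.142 1.68 4.541
vertex -4.512 1.789 3.41
endloop
endfacet
facet normal -0.770 0.061 -0.635
outer loop
vertex -4.512 1.789 3.41
vertex -3.058 0.64 1.539
vertex -4.275 0.093 2.961
endloop
endfacet
facet normal 0.770 -0.061 0.635
outer loop
vertex -2.906 -0.015 4.092
vertex -1.925 2.227 3.119
vertex -3.142 1.68 4.541
endloop
endfacet
facet normal 0.133 -0.958 -0.254
outer loop
vertex -1.688 0.531 2.67
vertex -2.906 -0.015 4.092
vertex -3.058 0.64 1.539
endloop
endfacet
facet normal 0.769 -0.061 0.636
outer loop
vertex -1.688 0.531 2.67
vertex -1.925 2.227 3.119
vertex -2.906 -0.015 4.092
endloop
endfacet
facet normal -0.134 0.958 0.254
outer loop
vertex -3.142 1.68 4.541
vertex -1.925 2.227 3.119
vertex -4.512 1.789 3.41
endloop
endfacet
facet normal -0.770 0.061 -0.636
outer loop
vertex -3.294 2.335 1.988
vertex -3.058 0.64 1.539
vertex -4.512 1.789 3.41
endloop
endfacet
facet normal -0.134 0.958 0.253
outer loop
vertex -4.512 1.789 3.41
vertex -1.925 2.227 3.119
vertex -3.294 2.335 1.988
endloop
endfacet
facet normal 0.624 0.280 -0.729
outer loop
vertex -3.294 2.335 1.988
vertex -1.688 0.531 2.67
vertex -3.058 0.64 1.539
endloop
endfacet
facet normal 0.624 0.280 -0.729
outer loop
vertex -1.925 2.227 3.119
vertex -1.688 0.531 2.67
vertex -3.294 2.335 1.988
endloop
endfacet

endsolid


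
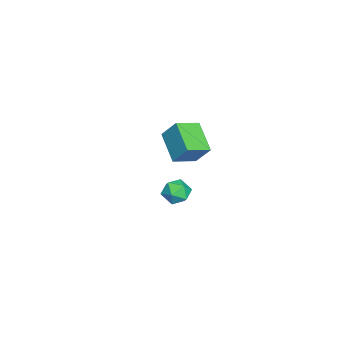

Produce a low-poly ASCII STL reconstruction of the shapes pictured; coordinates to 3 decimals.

solid 
facet normal -0.652 0.686 -0.323
outer loop
vertex -4.178 0.455 1.267
vertex -3.876 1.305 2.465
vertex -2.708 1.371 0.247
endloop
endfacet
facet normal -0.201 -0.567 -0.799
outer loop
vertex -1.724 0.335 0.735
vertex -4.178 0.455 1.267
vertex -2.708 1.371 0.247
endloop
endfacet
facet normal -0.652 0.686 -0.323
outer loop
vertex -2.708 1.371 0.247
vertex -3.876 1.305 2.465
vertex -2.407 2.221 1.445
endloop
endfacet
facet normal 0.731 0.456 -0.507
outer loop
vertex -2.407 2.221 1.445
vertex -1.724 0.335 0.735
vertex -2.708 1.371 0.247
endloop
endfacet
facet normal -0.731 -0.456 0.508
outer loop
vertex -4.178 0.455 1.267
vertex -2.892 0.269 2.953
vertex -3.876 1.305 2.465
endloop
endfacet
facet normal -0.201 -0.567 -0.799
outer loop
vertex -3.193 -0.581 1.755
vertex -4.178 0.455 1.267
vertex -1.724 0.335 0.735
endloop
endfacet
facet normal -0.731 -0.456 0.507
outer loop
vertex -3.193 -0.581 1.755
vertex -2.892 0.269 2.953
vertex -4.178 0.455 1.267
endloop
endfacet
facet normal 0.201 0.567 0.799
outer loop
vertex -3.876 1.305 2.465
vertex -2.892 0.269 2.953
vertex -2.407 2.221 1.445
endloop
endfacet
facet normal 0.731 0.456 -0.508
outer loop
vertex -1.422 1.185 1.933
vertex -1.724 0.335 0.735
vertex -2.407 2.221 1.445
endloop
endfacet
facet normal 0.201 0.567 0.799
outer loop
vertex -2.407 2.221 1.445
vertex -2.892 0.269 2.953
vertex -1.422 1.185 1.933
endloop
endfacet
facet normal 0.652 -0.686 0.323
outer loop
vertex -1.422 1.185 1.933
vertex -3.193 -0.581 1.755
vertex -1.724 0.335 0.735
endloop
endfacet
facet normal 0.652 -0.686 0.323
outer loop
vertex -2.892 0.269 2.953
vertex -3.193 -0.581 1.755
vertex -1.422 1.185 1.933
endloop
endfacet
facet normal -0.610 0.631 -0.479
outer loop
vertex 3.562 2.064 1.711
vertex 2.912 1.745 2.119
vertex 3.328 2.39 2.438
endloop
endfacet
facet normal 0.040 0.916 -0.398
outer loop
vertex 3.562 2.064 1.711
vertex 3.328 2.39 2.438
vertex 4.134 2.283 2.272
endloop
endfacet
facet normal 0.512 0.483 -0.710
outer loop
vertex 3.562 2.064 1.711
vertex 4.134 2.283 2.272
vertex 4.217 1.573 1.849
endloop
endfacet
facet normal 0.155 -0.070 -0.985
outer loop
vertex 3.562 2.064 1.711
vertex 4.217 1.573 1.849
vertex 3.462 1.241 1.754
endloop
endfacet
facet normal -0.539 0.022 -0.842
outer loop
vertex 3.562 2.064 1.711
vertex 3.462 1.241 1.754
vertex 2.912 1.745 2.119
endloop
endfacet
facet normal 0.186 0.935 0.301
outer loop
vertex 4.134 2.283 2.272
vertex 3.328 2.39 2.438
vertex 3.838 2.099 3.026
endloop
endfacet
facet normal -0.864 0.474 0.169
outer loop
vertex 3.328 2.39 2.438
vertex 2.912 1.745 2.119
vertex 3.083 1.767 2.931
endloop
endfacet
facet normal -0.749 -0.513 -0.419
outer loop
vertex 2.912 1.745 2.119
vertex 3.462 1.241 1.754
vertex 3.166 1.057 2.508
endloop
endfacet
facet normal 0.373 -0.662 -0.651
outer loop
vertex 3.462 1.241 1.754
vertex 4.217 1.573 1.849
vertex 3.972 0.95 2.342
endloop
endfacet
facet normal 0.950 0.234 -0.206
outer loop
vertex 4.217 1.573 1.849
vertex 4.134 2.283 2.272
vertex 4.388 1.595 2.661
endloop
endfacet
facet normal -0.155 0.070 0.985
outer loop
vertex 3.738 1.276 3.069
vertex 3.838 2.099 3.026
vertex 3.083 1.767 2.931
endloop
endfacet
facet normal -0.512 -0.483 0.710
outer loop
vertex 3.738 1.276 3.069
vertex 3.083 1.767 2.931
vertex 3.166 1.057 2.508
endloop
endfacet
facet normal -0.040 -0.916 0.398
outer loop
vertex 3.738 1.276 3.069
vertex 3.166 1.057 2.508
vertex 3.972 0.95 2.342
endloop
endfacet
facet normal 0.610 -0.631 0.479
outer loop
vertex 3.738 1.276 3.069
vertex 3.972 0.95 2.342
vertex 4.388 1.595 2.661
endloop
endfacet
facet normal 0.539 -0.022 0.842
outer loop
vertex 3.738 1.276 3.069
vertex 4.388 1.595 2.661
vertex 3.838 2.099 3.026
endloop
endfacet
facet normal -0.373 0.662 0.651
outer loop
vertex 3.083 1.767 2.931
vertex 3.838 2.099 3.026
vertex 3.328 2.39 2.438
endloop
endfacet
facet normal -0.950 -0.234 0.206
outer loop
vertex 3.166 1.057 2.508
vertex 3.083 1.767 2.931
vertex 2.912 1.745 2.119
endloop
endfacet
facet normal -0.186 -0.935 -0.301
outer loop
vertex 3.972 0.95 2.342
vertex 3.166 1.057 2.508
vertex 3.462 1.241 1.754
endloop
endfacet
facet normal 0.864 -0.474 -0.169
outer loop
vertex 4.388 1.595 2.661
vertex 3.972 0.95 2.342
vertex 4.217 1.573 1.849
endloop
endfacet
facet normal 0.749 0.513 0.419
outer loop
vertex 3.838 2.099 3.026
vertex 4.388 1.595 2.661
vertex 4.134 2.283 2.272
endloop
endfacet

endsolid


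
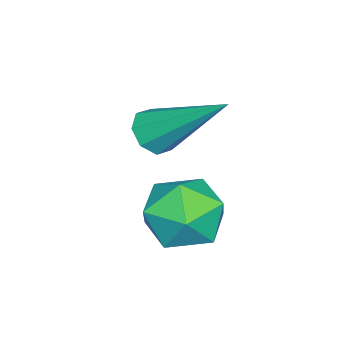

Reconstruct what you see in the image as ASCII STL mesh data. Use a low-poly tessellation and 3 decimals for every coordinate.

solid 
facet normal -0.988 0.136 -0.075
outer loop
vertex -1.075 2.845 -2.297
vertex -1.2 1.918 -2.327
vertex -1.201 2.364 -1.504
endloop
endfacet
facet normal -0.686 0.666 0.295
outer loop
vertex -1.075 2.845 -2.297
vertex -1.201 2.364 -1.504
vertex -0.558 3.043 -1.542
endloop
endfacet
facet normal -0.195 0.973 -0.122
outer loop
vertex -1.075 2.845 -2.297
vertex -0.558 3.043 -1.542
vertex -0.16 3.017 -2.389
endloop
endfacet
facet normal -0.194 0.633 -0.749
outer loop
vertex -1.075 2.845 -2.297
vertex -0.16 3.017 -2.389
vertex -0.556 2.322 -2.874
endloop
endfacet
facet normal -0.684 0.116 -0.720
outer loop
vertex -1.075 2.845 -2.297
vertex -0.556 2.322 -2.874
vertex -1.2 1.918 -2.327
endloop
endfacet
facet normal -0.350 0.379 0.856
outer loop
vertex -0.558 3.043 -1.542
vertex -1.201 2.364 -1.504
vertex -0.364 2.238 -1.106
endloop
endfacet
facet normal -0.839 -0.478 0.258
outer loop
vertex -1.201 2.364 -1.504
vertex -1.2 1.918 -2.327
vertex -0.76 1.543 -1.591
endloop
endfacet
facet normal -0.348 -0.510 -0.787
outer loop
vertex -1.2 1.918 -2.327
vertex -0.556 2.322 -2.874
vertex -0.362 1.517 -2.438
endloop
endfacet
facet normal 0.446 0.328 -0.833
outer loop
vertex -0.556 2.322 -2.874
vertex -0.16 3.017 -2.389
vertex 0.281 2.196 -2.476
endloop
endfacet
facet normal 0.444 0.877 0.182
outer loop
vertex -0.16 3.017 -2.389
vertex -0.558 3.043 -1.542
vertex 0.28 2.642 -1.653
endloop
endfacet
facet normal 0.194 -0.633 0.749
outer loop
vertex 0.155 1.715 -1.683
vertex -0.364 2.238 -1.106
vertex -0.76 1.543 -1.591
endloop
endfacet
facet normal 0.195 -0.973 0.122
outer loop
vertex 0.155 1.715 -1.683
vertex -0.76 1.543 -1.591
vertex -0.362 1.517 -2.438
endloop
endfacet
facet normal 0.686 -0.666 -0.295
outer loop
vertex 0.155 1.715 -1.683
vertex -0.362 1.517 -2.438
vertex 0.281 2.196 -2.476
endloop
endfacet
facet normal 0.988 -0.136 0.075
outer loop
vertex 0.155 1.715 -1.683
vertex 0.281 2.196 -2.476
vertex 0.28 2.642 -1.653
endloop
endfacet
facet normal 0.684 -0.116 0.720
outer loop
vertex 0.155 1.715 -1.683
vertex 0.28 2.642 -1.653
vertex -0.364 2.238 -1.106
endloop
endfacet
facet normal -0.446 -0.328 0.833
outer loop
vertex -0.76 1.543 -1.591
vertex -0.364 2.238 -1.106
vertex -1.201 2.364 -1.504
endloop
endfacet
facet normal -0.444 -0.877 -0.182
outer loop
vertex -0.362 1.517 -2.438
vertex -0.76 1.543 -1.591
vertex -1.2 1.918 -2.327
endloop
endfacet
facet normal 0.350 -0.379 -0.856
outer loop
vertex 0.281 2.196 -2.476
vertex -0.362 1.517 -2.438
vertex -0.556 2.322 -2.874
endloop
endfacet
facet normal 0.839 0.478 -0.258
outer loop
vertex 0.28 2.642 -1.653
vertex 0.281 2.196 -2.476
vertex -0.16 3.017 -2.389
endloop
endfacet
facet normal 0.348 0.510 0.787
outer loop
vertex -0.364 2.238 -1.106
vertex 0.28 2.642 -1.653
vertex -0.558 3.043 -1.542
endloop
endfacet
facet normal -0.086 -0.759 -0.646
outer loop
vertex -1.578 1.245 -1.391
vertex -1.984 1.004 -1.054
vertex -1.988 1.38 -1.495
endloop
endfacet
facet normal 0.384 0.742 -0.550
outer loop
vertex -1.578 1.245 -1.391
vertex -1.988 1.38 -1.495
vertex -1.796 2.636 0.334
endloop
endfacet
facet normal -0.088 -0.758 -0.646
outer loop
vertex -1.988 1.38 -1.495
vertex -1.984 1.004 -1.054
vertex -2.395 1.296 -1.341
endloop
endfacet
facet normal -0.353 0.788 -0.504
outer loop
vertex -1.988 1.38 -1.495
vertex -2.395 1.296 -1.341
vertex -1.796 2.636 0.334
endloop
endfacet
facet normal -0.088 -0.758 -0.646
outer loop
vertex -2.395 1.296 -1.341
vertex -1.984 1.004 -1.054
vertex -2.561 1.04 -1.018
endloop
endfacet
facet normal -0.875 0.479 -0.070
outer loop
vertex -2.395 1.296 -1.341
vertex -2.561 1.04 -1.018
vertex -1.796 2.636 0.334
endloop
endfacet
facet normal -0.088 -0.760 -0.644
outer loop
vertex -2.561 1.04 -1.018
vertex -1.984 1.004 -1.054
vertex -2.389 0.764 -0.716
endloop
endfacet
facet normal -0.870 -0.002 0.494
outer loop
vertex -2.561 1.04 -1.018
vertex -2.389 0.764 -0.716
vertex -1.796 2.636 0.334
endloop
endfacet
facet normal -0.088 -0.759 -0.645
outer loop
vertex -2.389 0.764 -0.716
vertex -1.984 1.004 -1.054
vertex -1.98 0.628 -0.612
endloop
endfacet
facet normal -0.343 -0.374 0.861
outer loop
vertex -2.389 0.764 -0.716
vertex -1.98 0.628 -0.612
vertex -1.796 2.636 0.334
endloop
endfacet
facet normal -0.087 -0.759 -0.645
outer loop
vertex -1.98 0.628 -0.612
vertex -1.984 1.004 -1.054
vertex -1.572 0.713 -0.767
endloop
endfacet
facet normal 0.397 -0.421 0.816
outer loop
vertex -1.98 0.628 -0.612
vertex -1.572 0.713 -0.767
vertex -1.796 2.636 0.334
endloop
endfacet
facet normal -0.087 -0.760 -0.645
outer loop
vertex -1.572 0.713 -0.767
vertex -1.984 1.004 -1.054
vertex -1.406 0.968 -1.09
endloop
endfacet
facet normal 0.917 -0.112 0.383
outer loop
vertex -1.572 0.713 -0.767
vertex -1.406 0.968 -1.09
vertex -1.796 2.636 0.334
endloop
endfacet
facet normal -0.087 -0.757 -0.647
outer loop
vertex -1.406 0.968 -1.09
vertex -1.984 1.004 -1.054
vertex -1.578 1.245 -1.391
endloop
endfacet
facet normal 0.912 0.368 -0.182
outer loop
vertex -1.406 0.968 -1.09
vertex -1.578 1.245 -1.391
vertex -1.796 2.636 0.334
endloop
endfacet

endsolid


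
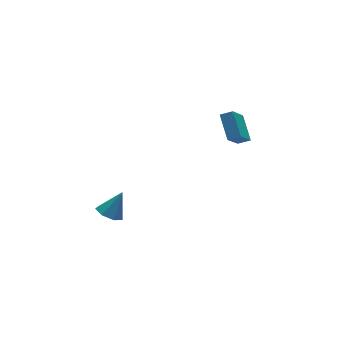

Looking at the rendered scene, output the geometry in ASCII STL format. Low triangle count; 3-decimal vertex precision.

solid 
facet normal -0.804 0.457 -0.379
outer loop
vertex 2.039 -3.784 4.105
vertex 2.391 -2.312 5.134
vertex 3.27 -2.953 2.495
endloop
endfacet
facet normal -0.192 -0.804 -0.562
outer loop
vertex 3.929 -3.328 2.806
vertex 2.039 -3.784 4.105
vertex 3.27 -2.953 2.495
endloop
endfacet
facet normal -0.804 0.457 -0.379
outer loop
vertex 3.27 -2.953 2.495
vertex 2.391 -2.312 5.134
vertex 3.622 -1.481 3.524
endloop
endfacet
facet normal 0.562 0.379 -0.735
outer loop
vertex 3.622 -1.481 3.524
vertex 3.929 -3.328 2.806
vertex 3.27 -2.953 2.495
endloop
endfacet
facet normal -0.562 -0.379 0.735
outer loop
vertex 2.039 -3.784 4.105
vertex 3.05 -2.687 5.445
vertex 2.391 -2.312 5.134
endloop
endfacet
facet normal -0.192 -0.804 -0.562
outer loop
vertex 2.698 -4.159 4.416
vertex 2.039 -3.784 4.105
vertex 3.929 -3.328 2.806
endloop
endfacet
facet normal -0.562 -0.379 0.735
outer loop
vertex 2.698 -4.159 4.416
vertex 3.05 -2.687 5.445
vertex 2.039 -3.784 4.105
endloop
endfacet
facet normal 0.192 0.804 0.562
outer loop
vertex 2.391 -2.312 5.134
vertex 3.05 -2.687 5.445
vertex 3.622 -1.481 3.524
endloop
endfacet
facet normal 0.562 0.379 -0.735
outer loop
vertex 4.281 -1.856 3.835
vertex 3.929 -3.328 2.806
vertex 3.622 -1.481 3.524
endloop
endfacet
facet normal 0.192 0.804 0.562
outer loop
vertex 3.622 -1.481 3.524
vertex 3.05 -2.687 5.445
vertex 4.281 -1.856 3.835
endloop
endfacet
facet normal 0.804 -0.457 0.379
outer loop
vertex 4.281 -1.856 3.835
vertex 2.698 -4.159 4.416
vertex 3.929 -3.328 2.806
endloop
endfacet
facet normal 0.804 -0.457 0.379
outer loop
vertex 3.05 -2.687 5.445
vertex 2.698 -4.159 4.416
vertex 4.281 -1.856 3.835
endloop
endfacet
facet normal -0.556 -0.074 -0.828
outer loop
vertex -3.076 -0.221 -4.25
vertex -3.571 0.532 -3.985
vertex -2.79 0.499 -4.507
endloop
endfacet
facet normal 0.919 -0.389 -0.068
outer loop
vertex -3.076 -0.221 -4.25
vertex -2.79 0.499 -4.507
vertex -2.569 0.668 -2.495
endloop
endfacet
facet normal -0.556 -0.075 -0.828
outer loop
vertex -2.79 0.499 -4.507
vertex -3.571 0.532 -3.985
vertex -3.093 1.244 -4.371
endloop
endfacet
facet normal 0.909 0.394 -0.133
outer loop
vertex -2.79 0.499 -4.507
vertex -3.093 1.244 -4.371
vertex -2.569 0.668 -2.495
endloop
endfacet
facet normal -0.557 -0.075 -0.827
outer loop
vertex -3.093 1.244 -4.371
vertex -3.571 0.532 -3.985
vertex -3.756 1.453 -3.944
endloop
endfacet
facet normal 0.393 0.904 0.168
outer loop
vertex -3.093 1.244 -4.371
vertex -3.756 1.453 -3.944
vertex -2.569 0.668 -2.495
endloop
endfacet
facet normal -0.558 -0.075 -0.827
outer loop
vertex -3.756 1.453 -3.944
vertex -3.571 0.532 -3.985
vertex -4.279 0.969 -3.547
endloop
endfacet
facet normal -0.240 0.757 0.607
outer loop
vertex -3.756 1.453 -3.944
vertex -4.279 0.969 -3.547
vertex -2.569 0.668 -2.495
endloop
endfacet
facet normal -0.557 -0.074 -0.827
outer loop
vertex -4.279 0.969 -3.547
vertex -3.571 0.532 -3.985
vertex -4.27 0.156 -3.48
endloop
endfacet
facet normal -0.515 0.065 0.855
outer loop
vertex -4.279 0.969 -3.547
vertex -4.27 0.156 -3.48
vertex -2.569 0.668 -2.495
endloop
endfacet
facet normal -0.557 -0.075 -0.827
outer loop
vertex -4.27 0.156 -3.48
vertex -3.571 0.532 -3.985
vertex -3.734 -0.373 -3.793
endloop
endfacet
facet normal -0.222 -0.653 0.724
outer loop
vertex -4.27 0.156 -3.48
vertex -3.734 -0.373 -3.793
vertex -2.569 0.668 -2.495
endloop
endfacet
facet normal -0.557 -0.075 -0.827
outer loop
vertex -3.734 -0.373 -3.793
vertex -3.571 0.532 -3.985
vertex -3.076 -0.221 -4.25
endloop
endfacet
facet normal 0.415 -0.854 0.313
outer loop
vertex -3.734 -0.373 -3.793
vertex -3.076 -0.221 -4.25
vertex -2.569 0.668 -2.495
endloop
endfacet

endsolid


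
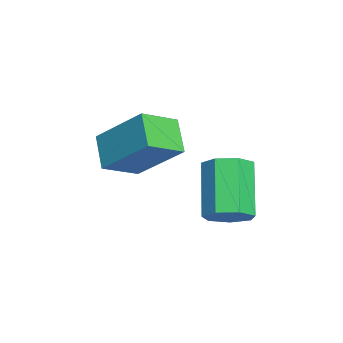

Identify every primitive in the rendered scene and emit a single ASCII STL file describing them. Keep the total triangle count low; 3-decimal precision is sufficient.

solid 
facet normal -0.691 -0.198 0.695
outer loop
vertex -2.33 -3.094 1.07
vertex -2.905 -2.394 0.698
vertex -2.971 -4.114 0.143
endloop
endfacet
facet normal 0.588 -0.714 0.380
outer loop
vertex -2.315 -3.926 -0.518
vertex -2.33 -3.094 1.07
vertex -2.971 -4.114 0.143
endloop
endfacet
facet normal -0.691 -0.198 0.695
outer loop
vertex -2.971 -4.114 0.143
vertex -2.905 -2.394 0.698
vertex -3.546 -3.414 -0.229
endloop
endfacet
facet normal -0.422 -0.671 -0.610
outer loop
vertex -3.546 -3.414 -0.229
vertex -2.315 -3.926 -0.518
vertex -2.971 -4.114 0.143
endloop
endfacet
facet normal 0.422 0.671 0.610
outer loop
vertex -2.33 -3.094 1.07
vertex -2.249 -2.206 0.037
vertex -2.905 -2.394 0.698
endloop
endfacet
facet normal 0.588 -0.714 0.380
outer loop
vertex -1.674 -2.906 0.409
vertex -2.33 -3.094 1.07
vertex -2.315 -3.926 -0.518
endloop
endfacet
facet normal 0.422 0.671 0.610
outer loop
vertex -1.674 -2.906 0.409
vertex -2.249 -2.206 0.037
vertex -2.33 -3.094 1.07
endloop
endfacet
facet normal -0.588 0.714 -0.380
outer loop
vertex -2.905 -2.394 0.698
vertex -2.249 -2.206 0.037
vertex -3.546 -3.414 -0.229
endloop
endfacet
facet normal -0.422 -0.671 -0.610
outer loop
vertex -2.89 -3.226 -0.89
vertex -2.315 -3.926 -0.518
vertex -3.546 -3.414 -0.229
endloop
endfacet
facet normal -0.588 0.714 -0.380
outer loop
vertex -3.546 -3.414 -0.229
vertex -2.249 -2.206 0.037
vertex -2.89 -3.226 -0.89
endloop
endfacet
facet normal 0.691 0.198 -0.695
outer loop
vertex -2.89 -3.226 -0.89
vertex -1.674 -2.906 0.409
vertex -2.315 -3.926 -0.518
endloop
endfacet
facet normal 0.691 0.198 -0.695
outer loop
vertex -2.249 -2.206 0.037
vertex -1.674 -2.906 0.409
vertex -2.89 -3.226 -0.89
endloop
endfacet
facet normal 0.614 0.044 -0.788
outer loop
vertex -2.443 -1.067 -1.766
vertex -2.853 -1.308 -2.099
vertex -2.757 -0.745 -1.993
endloop
endfacet
facet normal 0.484 0.768 0.420
outer loop
vertex -2.443 -1.067 -1.766
vertex -2.757 -0.745 -1.993
vertex -3.378 -1.132 -0.569
endloop
endfacet
facet normal 0.485 0.767 0.420
outer loop
vertex -3.378 -1.132 -0.569
vertex -2.757 -0.745 -1.993
vertex -3.691 -0.81 -0.796
endloop
endfacet
facet normal -0.615 -0.042 0.788
outer loop
vertex -3.378 -1.132 -0.569
vertex -3.691 -0.81 -0.796
vertex -3.787 -1.372 -0.901
endloop
endfacet
facet normal 0.615 0.043 -0.787
outer loop
vertex -2.757 -0.745 -1.993
vertex -2.853 -1.308 -2.099
vertex -3.143 -0.847 -2.3
endloop
endfacet
facet normal -0.186 0.978 -0.092
outer loop
vertex -2.757 -0.745 -1.993
vertex -3.143 -0.847 -2.3
vertex -3.691 -0.81 -0.796
endloop
endfacet
facet normal -0.186 0.978 -0.092
outer loop
vertex -3.691 -0.81 -0.796
vertex -3.143 -0.847 -2.3
vertex -4.077 -0.912 -1.103
endloop
endfacet
facet normal -0.615 -0.042 0.787
outer loop
vertex -3.691 -0.81 -0.796
vertex -4.077 -0.912 -1.103
vertex -3.787 -1.372 -0.901
endloop
endfacet
facet normal 0.615 0.043 -0.788
outer loop
vertex -3.143 -0.847 -2.3
vertex -2.853 -1.308 -2.099
vertex -3.31 -1.296 -2.455
endloop
endfacet
facet normal -0.716 0.450 -0.534
outer loop
vertex -3.143 -0.847 -2.3
vertex -3.31 -1.296 -2.455
vertex -4.077 -0.912 -1.103
endloop
endfacet
facet normal -0.714 0.453 -0.534
outer loop
vertex -4.077 -0.912 -1.103
vertex -3.31 -1.296 -2.455
vertex -4.245 -1.36 -1.258
endloop
endfacet
facet normal -0.615 -0.042 0.787
outer loop
vertex -4.077 -0.912 -1.103
vertex -4.245 -1.36 -1.258
vertex -3.787 -1.372 -0.901
endloop
endfacet
facet normal 0.615 0.042 -0.788
outer loop
vertex -3.31 -1.296 -2.455
vertex -2.853 -1.308 -2.099
vertex -3.134 -1.753 -2.342
endloop
endfacet
facet normal -0.706 -0.414 -0.574
outer loop
vertex -3.31 -1.296 -2.455
vertex -3.134 -1.753 -2.342
vertex -4.245 -1.36 -1.258
endloop
endfacet
facet normal -0.706 -0.415 -0.574
outer loop
vertex -4.245 -1.36 -1.258
vertex -3.134 -1.753 -2.342
vertex -4.068 -1.818 -1.145
endloop
endfacet
facet normal -0.615 -0.043 0.787
outer loop
vertex -4.245 -1.36 -1.258
vertex -4.068 -1.818 -1.145
vertex -3.787 -1.372 -0.901
endloop
endfacet
facet normal 0.614 0.043 -0.788
outer loop
vertex -3.134 -1.753 -2.342
vertex -2.853 -1.308 -2.099
vertex -2.745 -1.875 -2.046
endloop
endfacet
facet normal -0.166 -0.969 -0.182
outer loop
vertex -3.134 -1.753 -2.342
vertex -2.745 -1.875 -2.046
vertex -4.068 -1.818 -1.145
endloop
endfacet
facet normal -0.166 -0.969 -0.182
outer loop
vertex -4.068 -1.818 -1.145
vertex -2.745 -1.875 -2.046
vertex -3.68 -1.94 -0.848
endloop
endfacet
facet normal -0.616 -0.043 0.787
outer loop
vertex -4.068 -1.818 -1.145
vertex -3.68 -1.94 -0.848
vertex -3.787 -1.372 -0.901
endloop
endfacet
facet normal 0.615 0.044 -0.787
outer loop
vertex -2.745 -1.875 -2.046
vertex -2.853 -1.308 -2.099
vertex -2.438 -1.57 -1.789
endloop
endfacet
facet normal 0.499 -0.794 0.346
outer loop
vertex -2.745 -1.875 -2.046
vertex -2.438 -1.57 -1.789
vertex -3.68 -1.94 -0.848
endloop
endfacet
facet normal 0.499 -0.794 0.346
outer loop
vertex -3.68 -1.94 -0.848
vertex -2.438 -1.57 -1.789
vertex -3.372 -1.635 -0.592
endloop
endfacet
facet normal -0.614 -0.042 0.788
outer loop
vertex -3.68 -1.94 -0.848
vertex -3.372 -1.635 -0.592
vertex -3.787 -1.372 -0.901
endloop
endfacet
facet normal 0.615 0.042 -0.788
outer loop
vertex -2.438 -1.57 -1.789
vertex -2.853 -1.308 -2.099
vertex -2.443 -1.067 -1.766
endloop
endfacet
facet normal 0.789 -0.020 0.614
outer loop
vertex -2.438 -1.57 -1.789
vertex -2.443 -1.067 -1.766
vertex -3.372 -1.635 -0.592
endloop
endfacet
facet normal 0.788 -0.019 0.615
outer loop
vertex -3.372 -1.635 -0.592
vertex -2.443 -1.067 -1.766
vertex -3.378 -1.132 -0.569
endloop
endfacet
facet normal -0.614 -0.043 0.788
outer loop
vertex -3.372 -1.635 -0.592
vertex -3.378 -1.132 -0.569
vertex -3.787 -1.372 -0.901
endloop
endfacet

endsolid


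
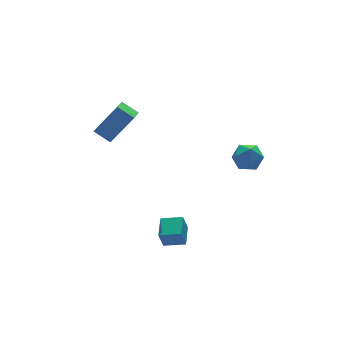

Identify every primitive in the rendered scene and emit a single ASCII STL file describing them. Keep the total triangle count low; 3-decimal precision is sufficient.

solid 
facet normal -0.446 0.140 0.884
outer loop
vertex 3.464 -1.507 2.065
vertex 2.845 -2.131 1.852
vertex 3.607 -2.375 2.275
endloop
endfacet
facet normal 0.255 0.267 0.929
outer loop
vertex 3.464 -1.507 2.065
vertex 3.607 -2.375 2.275
vertex 4.282 -1.872 1.945
endloop
endfacet
facet normal 0.417 0.782 0.464
outer loop
vertex 3.464 -1.507 2.065
vertex 4.282 -1.872 1.945
vertex 3.939 -1.318 1.319
endloop
endfacet
facet normal -0.184 0.974 0.130
outer loop
vertex 3.464 -1.507 2.065
vertex 3.939 -1.318 1.319
vertex 3.05 -1.478 1.262
endloop
endfacet
facet normal -0.717 0.578 0.390
outer loop
vertex 3.464 -1.507 2.065
vertex 3.05 -1.478 1.262
vertex 2.845 -2.131 1.852
endloop
endfacet
facet normal 0.600 -0.326 0.731
outer loop
vertex 4.282 -1.872 1.945
vertex 3.607 -2.375 2.275
vertex 4.17 -2.722 1.658
endloop
endfacet
facet normal -0.535 -0.530 0.658
outer loop
vertex 3.607 -2.375 2.275
vertex 2.845 -2.131 1.852
vertex 3.281 -2.882 1.601
endloop
endfacet
facet normal -0.974 0.177 -0.143
outer loop
vertex 2.845 -2.131 1.852
vertex 3.05 -1.478 1.262
vertex 2.938 -2.328 0.975
endloop
endfacet
facet normal -0.111 0.819 -0.562
outer loop
vertex 3.05 -1.478 1.262
vertex 3.939 -1.318 1.319
vertex 3.613 -1.825 0.645
endloop
endfacet
facet normal 0.861 0.508 -0.023
outer loop
vertex 3.939 -1.318 1.319
vertex 4.282 -1.872 1.945
vertex 4.375 -2.069 1.068
endloop
endfacet
facet normal 0.184 -0.974 -0.130
outer loop
vertex 3.756 -2.693 0.855
vertex 4.17 -2.722 1.658
vertex 3.281 -2.882 1.601
endloop
endfacet
facet normal -0.417 -0.782 -0.464
outer loop
vertex 3.756 -2.693 0.855
vertex 3.281 -2.882 1.601
vertex 2.938 -2.328 0.975
endloop
endfacet
facet normal -0.255 -0.267 -0.929
outer loop
vertex 3.756 -2.693 0.855
vertex 2.938 -2.328 0.975
vertex 3.613 -1.825 0.645
endloop
endfacet
facet normal 0.446 -0.140 -0.884
outer loop
vertex 3.756 -2.693 0.855
vertex 3.613 -1.825 0.645
vertex 4.375 -2.069 1.068
endloop
endfacet
facet normal 0.717 -0.578 -0.390
outer loop
vertex 3.756 -2.693 0.855
vertex 4.375 -2.069 1.068
vertex 4.17 -2.722 1.658
endloop
endfacet
facet normal 0.111 -0.819 0.562
outer loop
vertex 3.281 -2.882 1.601
vertex 4.17 -2.722 1.658
vertex 3.607 -2.375 2.275
endloop
endfacet
facet normal -0.861 -0.508 0.023
outer loop
vertex 2.938 -2.328 0.975
vertex 3.281 -2.882 1.601
vertex 2.845 -2.131 1.852
endloop
endfacet
facet normal -0.600 0.326 -0.731
outer loop
vertex 3.613 -1.825 0.645
vertex 2.938 -2.328 0.975
vertex 3.05 -1.478 1.262
endloop
endfacet
facet normal 0.535 0.530 -0.658
outer loop
vertex 4.375 -2.069 1.068
vertex 3.613 -1.825 0.645
vertex 3.939 -1.318 1.319
endloop
endfacet
facet normal 0.974 -0.177 0.143
outer loop
vertex 4.17 -2.722 1.658
vertex 4.375 -2.069 1.068
vertex 4.282 -1.872 1.945
endloop
endfacet
facet normal -0.777 0.596 -0.201
outer loop
vertex -1.276 -1.607 -3.03
vertex -0.584 -0.601 -2.721
vertex -0.945 -1.521 -4.054
endloop
endfacet
facet normal -0.550 -0.799 -0.245
outer loop
vertex -0.036 -2.219 -3.819
vertex -1.276 -1.607 -3.03
vertex -0.945 -1.521 -4.054
endloop
endfacet
facet normal -0.777 0.596 -0.201
outer loop
vertex -0.945 -1.521 -4.054
vertex -0.584 -0.601 -2.721
vertex -0.253 -0.515 -3.745
endloop
endfacet
facet normal 0.307 0.080 -0.948
outer loop
vertex -0.253 -0.515 -3.745
vertex -0.036 -2.219 -3.819
vertex -0.945 -1.521 -4.054
endloop
endfacet
facet normal -0.307 -0.080 0.948
outer loop
vertex -1.276 -1.607 -3.03
vertex 0.325 -1.299 -2.486
vertex -0.584 -0.601 -2.721
endloop
endfacet
facet normal -0.550 -0.799 -0.245
outer loop
vertex -0.367 -2.305 -2.795
vertex -1.276 -1.607 -3.03
vertex -0.036 -2.219 -3.819
endloop
endfacet
facet normal -0.307 -0.080 0.948
outer loop
vertex -0.367 -2.305 -2.795
vertex 0.325 -1.299 -2.486
vertex -1.276 -1.607 -3.03
endloop
endfacet
facet normal 0.550 0.799 0.245
outer loop
vertex -0.584 -0.601 -2.721
vertex 0.325 -1.299 -2.486
vertex -0.253 -0.515 -3.745
endloop
endfacet
facet normal 0.307 0.080 -0.948
outer loop
vertex 0.656 -1.213 -3.51
vertex -0.036 -2.219 -3.819
vertex -0.253 -0.515 -3.745
endloop
endfacet
facet normal 0.550 0.799 0.245
outer loop
vertex -0.253 -0.515 -3.745
vertex 0.325 -1.299 -2.486
vertex 0.656 -1.213 -3.51
endloop
endfacet
facet normal 0.777 -0.596 0.201
outer loop
vertex 0.656 -1.213 -3.51
vertex -0.367 -2.305 -2.795
vertex -0.036 -2.219 -3.819
endloop
endfacet
facet normal 0.777 -0.596 0.201
outer loop
vertex 0.325 -1.299 -2.486
vertex -0.367 -2.305 -2.795
vertex 0.656 -1.213 -3.51
endloop
endfacet
facet normal -0.646 0.091 -0.758
outer loop
vertex -2.216 1.569 2.406
vertex -2.761 2.305 2.959
vertex -1.392 2.613 1.828
endloop
endfacet
facet normal 0.510 -0.688 -0.517
outer loop
vertex -0.119 2.435 3.321
vertex -2.216 1.569 2.406
vertex -1.392 2.613 1.828
endloop
endfacet
facet normal -0.646 0.091 -0.758
outer loop
vertex -1.392 2.613 1.828
vertex -2.761 2.305 2.959
vertex -1.937 3.349 2.381
endloop
endfacet
facet normal 0.568 0.720 -0.399
outer loop
vertex -1.937 3.349 2.381
vertex -0.119 2.435 3.321
vertex -1.392 2.613 1.828
endloop
endfacet
facet normal -0.568 -0.720 0.399
outer loop
vertex -2.216 1.569 2.406
vertex -1.488 2.127 4.452
vertex -2.761 2.305 2.959
endloop
endfacet
facet normal 0.510 -0.688 -0.517
outer loop
vertex -0.943 1.391 3.899
vertex -2.216 1.569 2.406
vertex -0.119 2.435 3.321
endloop
endfacet
facet normal -0.568 -0.720 0.399
outer loop
vertex -0.943 1.391 3.899
vertex -1.488 2.127 4.452
vertex -2.216 1.569 2.406
endloop
endfacet
facet normal -0.510 0.688 0.517
outer loop
vertex -2.761 2.305 2.959
vertex -1.488 2.127 4.452
vertex -1.937 3.349 2.381
endloop
endfacet
facet normal 0.568 0.720 -0.399
outer loop
vertex -0.664 3.171 3.874
vertex -0.119 2.435 3.321
vertex -1.937 3.349 2.381
endloop
endfacet
facet normal -0.510 0.688 0.517
outer loop
vertex -1.937 3.349 2.381
vertex -1.488 2.127 4.452
vertex -0.664 3.171 3.874
endloop
endfacet
facet normal 0.646 -0.091 0.758
outer loop
vertex -0.664 3.171 3.874
vertex -0.943 1.391 3.899
vertex -0.119 2.435 3.321
endloop
endfacet
facet normal 0.646 -0.091 0.758
outer loop
vertex -1.488 2.127 4.452
vertex -0.943 1.391 3.899
vertex -0.664 3.171 3.874
endloop
endfacet

endsolid


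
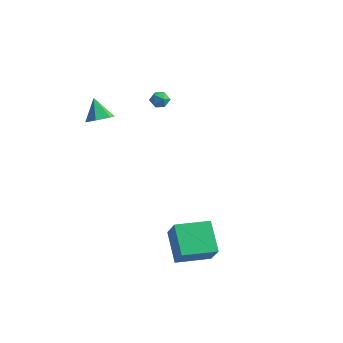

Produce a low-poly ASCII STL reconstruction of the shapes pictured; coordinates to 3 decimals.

solid 
facet normal 0.495 -0.304 -0.814
outer loop
vertex -2.153 -2.843 3.653
vertex -2.858 -2.822 3.216
vertex -2.376 -2.148 3.258
endloop
endfacet
facet normal 0.522 0.542 0.658
outer loop
vertex -2.153 -2.843 3.653
vertex -2.376 -2.148 3.258
vertex -3.582 -2.378 4.404
endloop
endfacet
facet normal 0.495 -0.304 -0.814
outer loop
vertex -2.376 -2.148 3.258
vertex -2.858 -2.822 3.216
vertex -3.081 -2.127 2.821
endloop
endfacet
facet normal -0.057 0.989 0.139
outer loop
vertex -2.376 -2.148 3.258
vertex -3.081 -2.127 2.821
vertex -3.582 -2.378 4.404
endloop
endfacet
facet normal 0.495 -0.304 -0.814
outer loop
vertex -3.081 -2.127 2.821
vertex -2.858 -2.822 3.216
vertex -3.563 -2.801 2.779
endloop
endfacet
facet normal -0.798 0.581 -0.161
outer loop
vertex -3.081 -2.127 2.821
vertex -3.563 -2.801 2.779
vertex -3.582 -2.378 4.404
endloop
endfacet
facet normal 0.495 -0.304 -0.814
outer loop
vertex -3.563 -2.801 2.779
vertex -2.858 -2.822 3.216
vertex -3.341 -3.496 3.174
endloop
endfacet
facet normal -0.960 -0.273 0.060
outer loop
vertex -3.563 -2.801 2.779
vertex -3.341 -3.496 3.174
vertex -3.582 -2.378 4.404
endloop
endfacet
facet normal 0.495 -0.304 -0.814
outer loop
vertex -3.341 -3.496 3.174
vertex -2.858 -2.822 3.216
vertex -2.636 -3.517 3.611
endloop
endfacet
facet normal -0.381 -0.720 0.580
outer loop
vertex -3.341 -3.496 3.174
vertex -2.636 -3.517 3.611
vertex -3.582 -2.378 4.404
endloop
endfacet
facet normal 0.495 -0.304 -0.814
outer loop
vertex -2.636 -3.517 3.611
vertex -2.858 -2.822 3.216
vertex -2.153 -2.843 3.653
endloop
endfacet
facet normal 0.360 -0.313 0.879
outer loop
vertex -2.636 -3.517 3.611
vertex -2.153 -2.843 3.653
vertex -3.582 -2.378 4.404
endloop
endfacet
facet normal -0.285 0.758 0.587
outer loop
vertex -2.681 3.168 1.896
vertex -3.11 2.786 2.181
vertex -2.514 2.829 2.415
endloop
endfacet
facet normal 0.402 0.820 0.406
outer loop
vertex -2.681 3.168 1.896
vertex -2.514 2.829 2.415
vertex -2.11 2.876 1.92
endloop
endfacet
facet normal 0.444 0.842 -0.306
outer loop
vertex -2.681 3.168 1.896
vertex -2.11 2.876 1.92
vertex -2.456 2.862 1.379
endloop
endfacet
facet normal -0.220 0.794 -0.566
outer loop
vertex -2.681 3.168 1.896
vertex -2.456 2.862 1.379
vertex -3.074 2.806 1.541
endloop
endfacet
facet normal -0.670 0.742 -0.015
outer loop
vertex -2.681 3.168 1.896
vertex -3.074 2.806 1.541
vertex -3.11 2.786 2.181
endloop
endfacet
facet normal 0.742 0.234 0.628
outer loop
vertex -2.11 2.876 1.92
vertex -2.514 2.829 2.415
vertex -2.186 2.314 2.219
endloop
endfacet
facet normal -0.371 0.133 0.919
outer loop
vertex -2.514 2.829 2.415
vertex -3.11 2.786 2.181
vertex -2.804 2.258 2.381
endloop
endfacet
facet normal -0.993 0.106 -0.053
outer loop
vertex -3.11 2.786 2.181
vertex -3.074 2.806 1.541
vertex -3.15 2.244 1.84
endloop
endfacet
facet normal -0.265 0.191 -0.945
outer loop
vertex -3.074 2.806 1.541
vertex -2.456 2.862 1.379
vertex -2.746 2.291 1.345
endloop
endfacet
facet normal 0.808 0.270 -0.524
outer loop
vertex -2.456 2.862 1.379
vertex -2.11 2.876 1.92
vertex -2.15 2.334 1.579
endloop
endfacet
facet normal 0.220 -0.794 0.566
outer loop
vertex -2.579 1.952 1.864
vertex -2.186 2.314 2.219
vertex -2.804 2.258 2.381
endloop
endfacet
facet normal -0.444 -0.842 0.306
outer loop
vertex -2.579 1.952 1.864
vertex -2.804 2.258 2.381
vertex -3.15 2.244 1.84
endloop
endfacet
facet normal -0.402 -0.820 -0.406
outer loop
vertex -2.579 1.952 1.864
vertex -3.15 2.244 1.84
vertex -2.746 2.291 1.345
endloop
endfacet
facet normal 0.285 -0.758 -0.587
outer loop
vertex -2.579 1.952 1.864
vertex -2.746 2.291 1.345
vertex -2.15 2.334 1.579
endloop
endfacet
facet normal 0.670 -0.742 0.015
outer loop
vertex -2.579 1.952 1.864
vertex -2.15 2.334 1.579
vertex -2.186 2.314 2.219
endloop
endfacet
facet normal 0.265 -0.191 0.945
outer loop
vertex -2.804 2.258 2.381
vertex -2.186 2.314 2.219
vertex -2.514 2.829 2.415
endloop
endfacet
facet normal -0.808 -0.270 0.524
outer loop
vertex -3.15 2.244 1.84
vertex -2.804 2.258 2.381
vertex -3.11 2.786 2.181
endloop
endfacet
facet normal -0.742 -0.234 -0.628
outer loop
vertex -2.746 2.291 1.345
vertex -3.15 2.244 1.84
vertex -3.074 2.806 1.541
endloop
endfacet
facet normal 0.371 -0.133 -0.919
outer loop
vertex -2.15 2.334 1.579
vertex -2.746 2.291 1.345
vertex -2.456 2.862 1.379
endloop
endfacet
facet normal 0.993 -0.106 0.053
outer loop
vertex -2.186 2.314 2.219
vertex -2.15 2.334 1.579
vertex -2.11 2.876 1.92
endloop
endfacet
facet normal -0.488 0.325 -0.810
outer loop
vertex 2.193 -3.779 -3.39
vertex 3.478 -2.214 -3.535
vertex 3.432 -4.906 -4.589
endloop
endfacet
facet normal -0.633 -0.771 0.071
outer loop
vertex 4.242 -5.446 -3.245
vertex 2.193 -3.779 -3.39
vertex 3.432 -4.906 -4.589
endloop
endfacet
facet normal -0.488 0.325 -0.810
outer loop
vertex 3.432 -4.906 -4.589
vertex 3.478 -2.214 -3.535
vertex 4.716 -3.341 -4.734
endloop
endfacet
facet normal 0.601 -0.547 -0.582
outer loop
vertex 4.716 -3.341 -4.734
vertex 4.242 -5.446 -3.245
vertex 3.432 -4.906 -4.589
endloop
endfacet
facet normal -0.601 0.547 0.582
outer loop
vertex 2.193 -3.779 -3.39
vertex 4.288 -2.754 -2.191
vertex 3.478 -2.214 -3.535
endloop
endfacet
facet normal -0.633 -0.771 0.072
outer loop
vertex 3.004 -4.319 -2.046
vertex 2.193 -3.779 -3.39
vertex 4.242 -5.446 -3.245
endloop
endfacet
facet normal -0.601 0.547 0.583
outer loop
vertex 3.004 -4.319 -2.046
vertex 4.288 -2.754 -2.191
vertex 2.193 -3.779 -3.39
endloop
endfacet
facet normal 0.633 0.771 -0.072
outer loop
vertex 3.478 -2.214 -3.535
vertex 4.288 -2.754 -2.191
vertex 4.716 -3.341 -4.734
endloop
endfacet
facet normal 0.601 -0.547 -0.583
outer loop
vertex 5.527 -3.881 -3.39
vertex 4.242 -5.446 -3.245
vertex 4.716 -3.341 -4.734
endloop
endfacet
facet normal 0.632 0.771 -0.072
outer loop
vertex 4.716 -3.341 -4.734
vertex 4.288 -2.754 -2.191
vertex 5.527 -3.881 -3.39
endloop
endfacet
facet normal 0.488 -0.326 0.810
outer loop
vertex 5.527 -3.881 -3.39
vertex 3.004 -4.319 -2.046
vertex 4.242 -5.446 -3.245
endloop
endfacet
facet normal 0.488 -0.325 0.810
outer loop
vertex 4.288 -2.754 -2.191
vertex 3.004 -4.319 -2.046
vertex 5.527 -3.881 -3.39
endloop
endfacet

endsolid


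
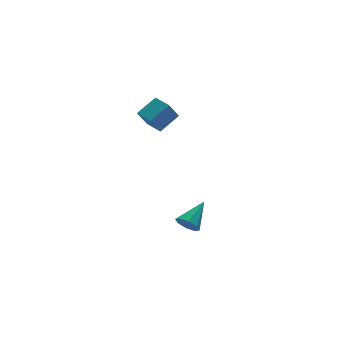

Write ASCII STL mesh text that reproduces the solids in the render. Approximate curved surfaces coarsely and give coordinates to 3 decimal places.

solid 
facet normal -0.778 -0.391 -0.492
outer loop
vertex -1.252 1.199 -2.907
vertex -1.564 1.253 -2.457
vertex -1.449 1.571 -2.891
endloop
endfacet
facet normal 0.664 0.379 -0.645
outer loop
vertex -1.252 1.199 -2.907
vertex -1.449 1.571 -2.891
vertex -0.496 1.787 -1.783
endloop
endfacet
facet normal -0.780 -0.388 -0.491
outer loop
vertex -1.449 1.571 -2.891
vertex -1.564 1.253 -2.457
vertex -1.712 1.757 -2.62
endloop
endfacet
facet normal 0.240 0.893 -0.380
outer loop
vertex -1.449 1.571 -2.891
vertex -1.712 1.757 -2.62
vertex -0.496 1.787 -1.783
endloop
endfacet
facet normal -0.779 -0.388 -0.492
outer loop
vertex -1.712 1.757 -2.62
vertex -1.564 1.253 -2.457
vertex -1.889 1.648 -2.254
endloop
endfacet
facet normal -0.166 0.964 0.207
outer loop
vertex -1.712 1.757 -2.62
vertex -1.889 1.648 -2.254
vertex -0.496 1.787 -1.783
endloop
endfacet
facet normal -0.779 -0.389 -0.491
outer loop
vertex -1.889 1.648 -2.254
vertex -1.564 1.253 -2.457
vertex -1.875 1.308 -2.007
endloop
endfacet
facet normal -0.316 0.549 0.774
outer loop
vertex -1.889 1.648 -2.254
vertex -1.875 1.308 -2.007
vertex -0.496 1.787 -1.783
endloop
endfacet
facet normal -0.780 -0.389 -0.491
outer loop
vertex -1.875 1.308 -2.007
vertex -1.564 1.253 -2.457
vertex -1.679 0.935 -2.023
endloop
endfacet
facet normal -0.123 -0.107 0.987
outer loop
vertex -1.875 1.308 -2.007
vertex -1.679 0.935 -2.023
vertex -0.496 1.787 -1.783
endloop
endfacet
facet normal -0.778 -0.390 -0.492
outer loop
vertex -1.679 0.935 -2.023
vertex -1.564 1.253 -2.457
vertex -1.415 0.75 -2.294
endloop
endfacet
facet normal 0.303 -0.624 0.721
outer loop
vertex -1.679 0.935 -2.023
vertex -1.415 0.75 -2.294
vertex -0.496 1.787 -1.783
endloop
endfacet
facet normal -0.778 -0.390 -0.492
outer loop
vertex -1.415 0.75 -2.294
vertex -1.564 1.253 -2.457
vertex -1.238 0.859 -2.66
endloop
endfacet
facet normal 0.707 -0.694 0.136
outer loop
vertex -1.415 0.75 -2.294
vertex -1.238 0.859 -2.66
vertex -0.496 1.787 -1.783
endloop
endfacet
facet normal -0.778 -0.390 -0.493
outer loop
vertex -1.238 0.859 -2.66
vertex -1.564 1.253 -2.457
vertex -1.252 1.199 -2.907
endloop
endfacet
facet normal 0.858 -0.278 -0.432
outer loop
vertex -1.238 0.859 -2.66
vertex -1.252 1.199 -2.907
vertex -0.496 1.787 -1.783
endloop
endfacet
facet normal -0.845 -0.124 -0.520
outer loop
vertex -2.475 2.58 3.133
vertex -2.6 3.441 3.13
vertex -1.996 2.647 2.339
endloop
endfacet
facet normal 0.144 -0.990 0.003
outer loop
vertex -1.1 2.779 2.89
vertex -2.475 2.58 3.133
vertex -1.996 2.647 2.339
endloop
endfacet
facet normal -0.845 -0.124 -0.520
outer loop
vertex -1.996 2.647 2.339
vertex -2.6 3.441 3.13
vertex -2.121 3.508 2.336
endloop
endfacet
facet normal 0.515 0.072 -0.854
outer loop
vertex -2.121 3.508 2.336
vertex -1.1 2.779 2.89
vertex -1.996 2.647 2.339
endloop
endfacet
facet normal -0.515 -0.072 0.854
outer loop
vertex -2.475 2.58 3.133
vertex -1.704 3.573 3.681
vertex -2.6 3.441 3.13
endloop
endfacet
facet normal 0.144 -0.990 0.003
outer loop
vertex -1.579 2.712 3.684
vertex -2.475 2.58 3.133
vertex -1.1 2.779 2.89
endloop
endfacet
facet normal -0.515 -0.072 0.854
outer loop
vertex -1.579 2.712 3.684
vertex -1.704 3.573 3.681
vertex -2.475 2.58 3.133
endloop
endfacet
facet normal -0.144 0.990 -0.003
outer loop
vertex -2.6 3.441 3.13
vertex -1.704 3.573 3.681
vertex -2.121 3.508 2.336
endloop
endfacet
facet normal 0.515 0.072 -0.854
outer loop
vertex -1.225 3.64 2.887
vertex -1.1 2.779 2.89
vertex -2.121 3.508 2.336
endloop
endfacet
facet normal -0.144 0.990 -0.003
outer loop
vertex -2.121 3.508 2.336
vertex -1.704 3.573 3.681
vertex -1.225 3.64 2.887
endloop
endfacet
facet normal 0.845 0.124 0.520
outer loop
vertex -1.225 3.64 2.887
vertex -1.579 2.712 3.684
vertex -1.1 2.779 2.89
endloop
endfacet
facet normal 0.845 0.124 0.520
outer loop
vertex -1.704 3.573 3.681
vertex -1.579 2.712 3.684
vertex -1.225 3.64 2.887
endloop
endfacet

endsolid
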